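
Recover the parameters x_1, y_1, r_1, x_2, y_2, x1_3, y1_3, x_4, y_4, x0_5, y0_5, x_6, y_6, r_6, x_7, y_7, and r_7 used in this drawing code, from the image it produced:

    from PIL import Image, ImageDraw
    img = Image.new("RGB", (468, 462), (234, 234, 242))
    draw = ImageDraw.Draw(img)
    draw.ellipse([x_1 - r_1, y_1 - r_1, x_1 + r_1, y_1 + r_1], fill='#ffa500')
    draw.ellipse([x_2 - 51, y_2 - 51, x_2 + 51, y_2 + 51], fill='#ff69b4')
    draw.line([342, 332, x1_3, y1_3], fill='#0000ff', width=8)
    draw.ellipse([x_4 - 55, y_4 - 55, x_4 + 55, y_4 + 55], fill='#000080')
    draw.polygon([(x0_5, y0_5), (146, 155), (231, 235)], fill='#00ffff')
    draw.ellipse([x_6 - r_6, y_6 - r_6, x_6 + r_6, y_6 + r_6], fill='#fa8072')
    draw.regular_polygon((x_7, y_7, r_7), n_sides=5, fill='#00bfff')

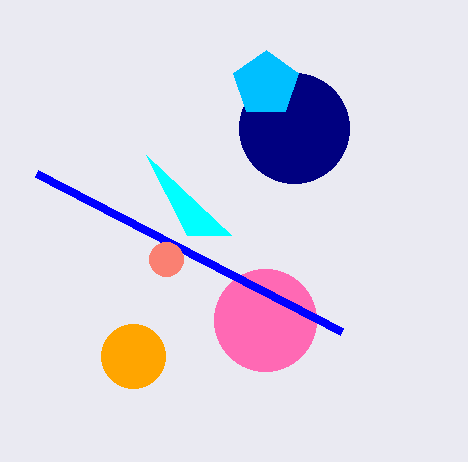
x_1 = 133
y_1 = 356
r_1 = 32
x_2 = 265
y_2 = 320
x1_3 = 37
y1_3 = 174
x_4 = 294
y_4 = 128
x0_5 = 187
y0_5 = 235
x_6 = 166
y_6 = 259
r_6 = 17
x_7 = 266
y_7 = 84
r_7 = 34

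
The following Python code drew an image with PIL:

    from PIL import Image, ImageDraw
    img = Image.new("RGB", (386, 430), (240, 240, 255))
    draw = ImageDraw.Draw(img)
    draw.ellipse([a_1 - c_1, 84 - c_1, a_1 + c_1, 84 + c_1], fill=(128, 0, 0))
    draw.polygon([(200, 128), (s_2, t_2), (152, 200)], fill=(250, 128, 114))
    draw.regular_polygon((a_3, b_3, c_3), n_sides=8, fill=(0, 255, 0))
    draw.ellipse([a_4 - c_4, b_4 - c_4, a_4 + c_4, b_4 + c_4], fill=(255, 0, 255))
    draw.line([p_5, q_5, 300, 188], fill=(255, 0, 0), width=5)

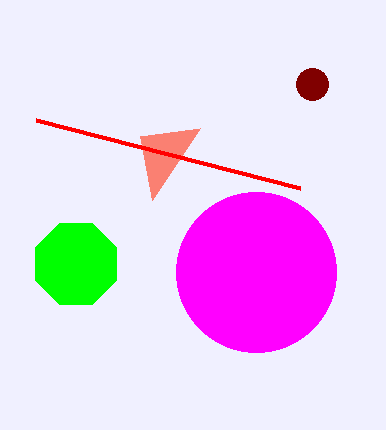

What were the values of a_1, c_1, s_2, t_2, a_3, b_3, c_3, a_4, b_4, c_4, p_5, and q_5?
a_1 = 312; c_1 = 16; s_2 = 140; t_2 = 136; a_3 = 76; b_3 = 264; c_3 = 44; a_4 = 256; b_4 = 272; c_4 = 80; p_5 = 36; q_5 = 120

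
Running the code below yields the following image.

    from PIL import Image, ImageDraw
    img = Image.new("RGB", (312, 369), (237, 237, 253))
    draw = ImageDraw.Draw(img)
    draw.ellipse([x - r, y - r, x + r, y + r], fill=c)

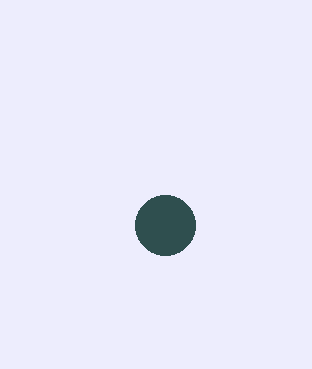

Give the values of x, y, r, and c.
x = 165, y = 225, r = 30, c = 'darkslategray'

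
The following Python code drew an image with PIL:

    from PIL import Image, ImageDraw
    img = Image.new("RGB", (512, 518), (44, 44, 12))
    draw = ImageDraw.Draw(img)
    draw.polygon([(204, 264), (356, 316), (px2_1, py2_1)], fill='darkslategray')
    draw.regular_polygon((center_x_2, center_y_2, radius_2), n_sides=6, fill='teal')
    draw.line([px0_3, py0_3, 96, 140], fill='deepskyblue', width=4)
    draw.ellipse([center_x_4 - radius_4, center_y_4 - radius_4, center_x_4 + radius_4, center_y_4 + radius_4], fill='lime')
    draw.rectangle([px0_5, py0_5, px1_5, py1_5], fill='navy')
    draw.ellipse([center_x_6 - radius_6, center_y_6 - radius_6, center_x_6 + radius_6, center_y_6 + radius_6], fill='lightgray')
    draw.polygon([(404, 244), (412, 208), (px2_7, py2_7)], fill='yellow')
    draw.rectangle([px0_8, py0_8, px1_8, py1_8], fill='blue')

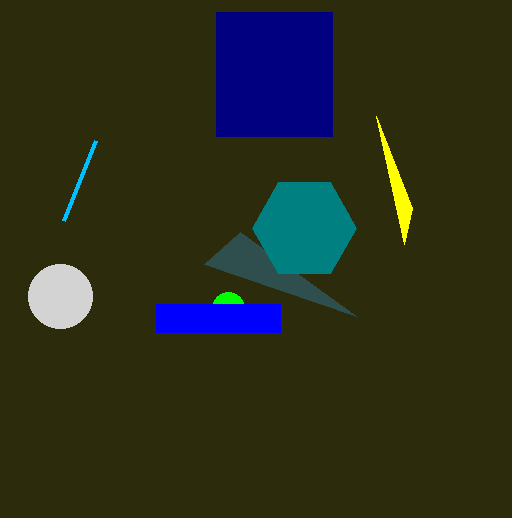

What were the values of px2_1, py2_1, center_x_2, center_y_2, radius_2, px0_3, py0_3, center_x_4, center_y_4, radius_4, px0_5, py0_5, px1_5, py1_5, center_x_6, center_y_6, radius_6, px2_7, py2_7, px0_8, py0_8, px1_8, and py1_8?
px2_1 = 240
py2_1 = 232
center_x_2 = 304
center_y_2 = 228
radius_2 = 52
px0_3 = 64
py0_3 = 220
center_x_4 = 228
center_y_4 = 308
radius_4 = 16
px0_5 = 216
py0_5 = 12
px1_5 = 332
py1_5 = 136
center_x_6 = 60
center_y_6 = 296
radius_6 = 32
px2_7 = 376
py2_7 = 116
px0_8 = 156
py0_8 = 304
px1_8 = 280
py1_8 = 332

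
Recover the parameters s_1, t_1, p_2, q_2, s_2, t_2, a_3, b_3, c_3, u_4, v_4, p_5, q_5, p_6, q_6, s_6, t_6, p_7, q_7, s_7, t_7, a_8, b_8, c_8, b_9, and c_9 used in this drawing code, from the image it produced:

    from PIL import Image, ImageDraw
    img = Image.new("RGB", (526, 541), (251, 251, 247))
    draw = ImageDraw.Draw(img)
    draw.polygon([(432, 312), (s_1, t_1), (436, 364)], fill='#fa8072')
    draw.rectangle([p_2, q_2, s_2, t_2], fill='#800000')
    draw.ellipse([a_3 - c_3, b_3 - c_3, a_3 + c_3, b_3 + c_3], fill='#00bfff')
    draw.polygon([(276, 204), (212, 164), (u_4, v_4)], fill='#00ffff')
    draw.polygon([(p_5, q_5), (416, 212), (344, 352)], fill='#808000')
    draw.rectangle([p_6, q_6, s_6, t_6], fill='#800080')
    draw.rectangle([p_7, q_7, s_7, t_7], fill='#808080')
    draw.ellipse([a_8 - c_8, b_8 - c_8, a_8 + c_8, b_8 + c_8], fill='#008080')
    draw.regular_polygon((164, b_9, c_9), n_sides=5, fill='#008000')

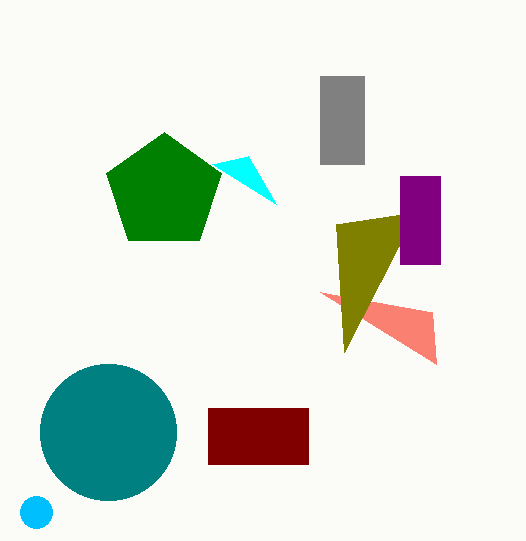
s_1 = 320; t_1 = 292; p_2 = 208; q_2 = 408; s_2 = 308; t_2 = 464; a_3 = 36; b_3 = 512; c_3 = 16; u_4 = 248; v_4 = 156; p_5 = 336; q_5 = 224; p_6 = 400; q_6 = 176; s_6 = 440; t_6 = 264; p_7 = 320; q_7 = 76; s_7 = 364; t_7 = 164; a_8 = 108; b_8 = 432; c_8 = 68; b_9 = 192; c_9 = 60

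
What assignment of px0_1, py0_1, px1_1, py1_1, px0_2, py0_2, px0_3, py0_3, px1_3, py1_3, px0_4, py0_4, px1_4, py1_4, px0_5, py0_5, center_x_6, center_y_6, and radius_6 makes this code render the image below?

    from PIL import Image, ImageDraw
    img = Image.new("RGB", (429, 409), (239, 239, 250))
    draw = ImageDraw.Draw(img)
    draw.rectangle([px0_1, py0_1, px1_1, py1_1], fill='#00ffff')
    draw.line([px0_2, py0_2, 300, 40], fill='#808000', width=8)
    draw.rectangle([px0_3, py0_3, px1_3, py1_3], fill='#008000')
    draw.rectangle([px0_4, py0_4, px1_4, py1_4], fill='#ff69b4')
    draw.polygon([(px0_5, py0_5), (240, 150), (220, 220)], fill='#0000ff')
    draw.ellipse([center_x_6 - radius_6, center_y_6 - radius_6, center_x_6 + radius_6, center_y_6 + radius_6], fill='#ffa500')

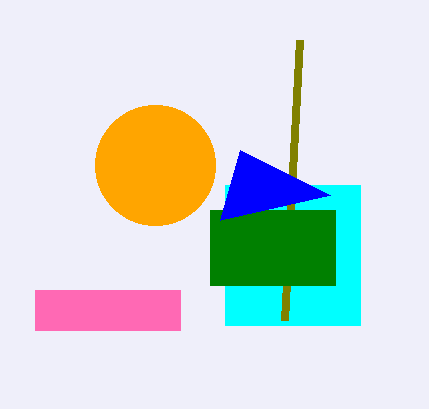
px0_1 = 225; py0_1 = 185; px1_1 = 360; py1_1 = 325; px0_2 = 285; py0_2 = 320; px0_3 = 210; py0_3 = 210; px1_3 = 335; py1_3 = 285; px0_4 = 35; py0_4 = 290; px1_4 = 180; py1_4 = 330; px0_5 = 330; py0_5 = 195; center_x_6 = 155; center_y_6 = 165; radius_6 = 60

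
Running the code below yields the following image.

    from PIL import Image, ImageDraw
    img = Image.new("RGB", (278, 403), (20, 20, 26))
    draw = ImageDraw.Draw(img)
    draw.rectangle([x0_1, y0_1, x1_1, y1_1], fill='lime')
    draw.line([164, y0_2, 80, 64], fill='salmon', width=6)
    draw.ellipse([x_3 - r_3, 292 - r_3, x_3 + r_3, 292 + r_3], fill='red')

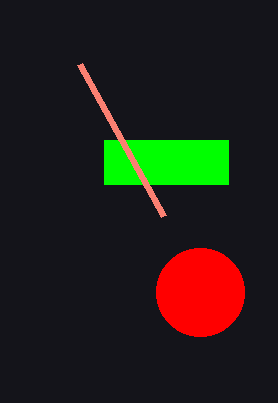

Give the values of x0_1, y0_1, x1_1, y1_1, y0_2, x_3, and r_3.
x0_1 = 104; y0_1 = 140; x1_1 = 228; y1_1 = 184; y0_2 = 216; x_3 = 200; r_3 = 44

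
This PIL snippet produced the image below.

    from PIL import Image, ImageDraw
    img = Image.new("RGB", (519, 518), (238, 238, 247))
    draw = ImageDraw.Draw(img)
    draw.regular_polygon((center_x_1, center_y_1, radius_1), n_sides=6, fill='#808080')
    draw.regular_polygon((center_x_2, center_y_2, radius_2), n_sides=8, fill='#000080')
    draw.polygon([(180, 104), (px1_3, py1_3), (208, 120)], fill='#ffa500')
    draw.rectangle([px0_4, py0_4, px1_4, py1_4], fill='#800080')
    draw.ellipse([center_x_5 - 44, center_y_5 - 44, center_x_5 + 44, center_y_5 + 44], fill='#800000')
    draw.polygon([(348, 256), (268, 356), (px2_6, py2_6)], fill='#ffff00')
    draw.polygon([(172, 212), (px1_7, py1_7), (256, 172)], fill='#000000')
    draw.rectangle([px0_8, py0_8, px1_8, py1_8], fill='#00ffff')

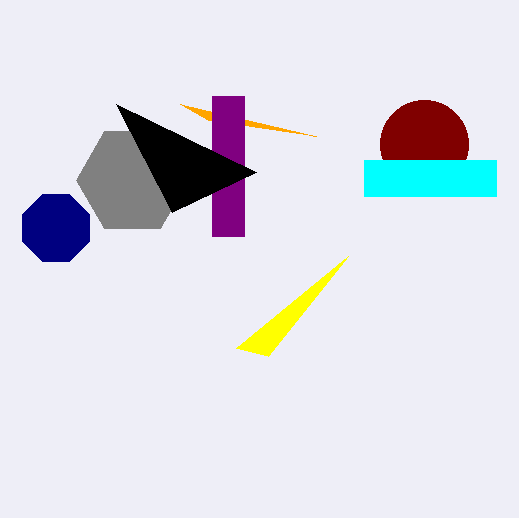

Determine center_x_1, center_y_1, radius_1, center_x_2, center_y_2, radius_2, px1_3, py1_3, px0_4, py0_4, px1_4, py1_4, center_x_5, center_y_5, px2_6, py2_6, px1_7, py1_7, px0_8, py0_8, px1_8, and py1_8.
center_x_1 = 132, center_y_1 = 180, radius_1 = 56, center_x_2 = 56, center_y_2 = 228, radius_2 = 36, px1_3 = 316, py1_3 = 136, px0_4 = 212, py0_4 = 96, px1_4 = 244, py1_4 = 236, center_x_5 = 424, center_y_5 = 144, px2_6 = 236, py2_6 = 348, px1_7 = 116, py1_7 = 104, px0_8 = 364, py0_8 = 160, px1_8 = 496, py1_8 = 196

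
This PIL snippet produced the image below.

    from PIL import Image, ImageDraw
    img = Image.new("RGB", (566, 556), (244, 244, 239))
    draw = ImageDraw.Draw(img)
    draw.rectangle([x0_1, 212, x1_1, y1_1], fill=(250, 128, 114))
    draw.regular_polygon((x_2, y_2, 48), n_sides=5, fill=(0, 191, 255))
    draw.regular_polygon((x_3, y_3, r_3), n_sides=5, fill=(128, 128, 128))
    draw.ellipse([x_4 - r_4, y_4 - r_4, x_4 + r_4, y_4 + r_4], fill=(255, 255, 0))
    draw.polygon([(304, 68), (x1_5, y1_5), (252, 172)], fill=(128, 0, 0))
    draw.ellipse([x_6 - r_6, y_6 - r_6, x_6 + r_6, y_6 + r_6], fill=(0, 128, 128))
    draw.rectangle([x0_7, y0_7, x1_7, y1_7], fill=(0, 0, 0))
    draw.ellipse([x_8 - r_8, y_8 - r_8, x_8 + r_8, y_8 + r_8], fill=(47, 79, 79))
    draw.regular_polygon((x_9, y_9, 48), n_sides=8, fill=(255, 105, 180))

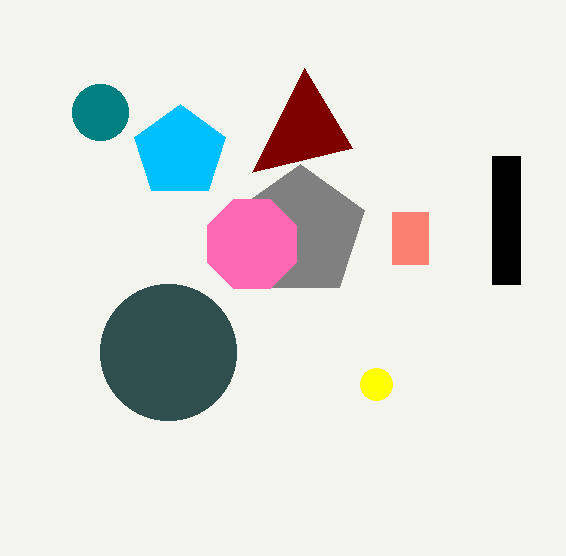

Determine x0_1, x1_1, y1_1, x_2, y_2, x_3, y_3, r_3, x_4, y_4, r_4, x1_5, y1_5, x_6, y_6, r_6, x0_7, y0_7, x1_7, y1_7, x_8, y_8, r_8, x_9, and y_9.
x0_1 = 392, x1_1 = 428, y1_1 = 264, x_2 = 180, y_2 = 152, x_3 = 300, y_3 = 232, r_3 = 68, x_4 = 376, y_4 = 384, r_4 = 16, x1_5 = 352, y1_5 = 148, x_6 = 100, y_6 = 112, r_6 = 28, x0_7 = 492, y0_7 = 156, x1_7 = 520, y1_7 = 284, x_8 = 168, y_8 = 352, r_8 = 68, x_9 = 252, y_9 = 244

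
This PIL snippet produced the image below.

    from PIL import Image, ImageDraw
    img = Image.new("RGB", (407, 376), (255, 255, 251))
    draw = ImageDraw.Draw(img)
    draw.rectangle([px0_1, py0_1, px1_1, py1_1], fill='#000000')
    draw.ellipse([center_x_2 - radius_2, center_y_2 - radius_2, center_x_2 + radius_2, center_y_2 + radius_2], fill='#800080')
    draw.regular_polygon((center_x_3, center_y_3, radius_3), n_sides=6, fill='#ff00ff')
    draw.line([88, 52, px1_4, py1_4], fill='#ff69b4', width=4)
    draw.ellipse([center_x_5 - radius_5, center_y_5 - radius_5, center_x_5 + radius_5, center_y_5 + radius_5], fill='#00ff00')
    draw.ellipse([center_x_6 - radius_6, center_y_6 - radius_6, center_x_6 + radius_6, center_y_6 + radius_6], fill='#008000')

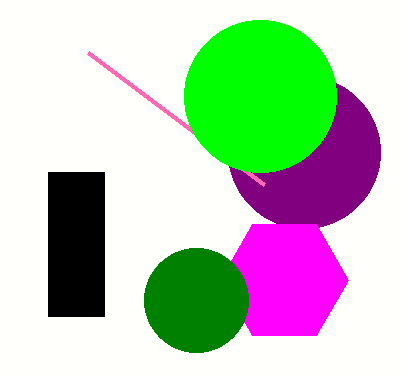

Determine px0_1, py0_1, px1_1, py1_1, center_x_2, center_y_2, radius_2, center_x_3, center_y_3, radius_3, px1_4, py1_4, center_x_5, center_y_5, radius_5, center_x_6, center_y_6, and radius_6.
px0_1 = 48
py0_1 = 172
px1_1 = 104
py1_1 = 316
center_x_2 = 304
center_y_2 = 152
radius_2 = 76
center_x_3 = 284
center_y_3 = 280
radius_3 = 64
px1_4 = 264
py1_4 = 184
center_x_5 = 260
center_y_5 = 96
radius_5 = 76
center_x_6 = 196
center_y_6 = 300
radius_6 = 52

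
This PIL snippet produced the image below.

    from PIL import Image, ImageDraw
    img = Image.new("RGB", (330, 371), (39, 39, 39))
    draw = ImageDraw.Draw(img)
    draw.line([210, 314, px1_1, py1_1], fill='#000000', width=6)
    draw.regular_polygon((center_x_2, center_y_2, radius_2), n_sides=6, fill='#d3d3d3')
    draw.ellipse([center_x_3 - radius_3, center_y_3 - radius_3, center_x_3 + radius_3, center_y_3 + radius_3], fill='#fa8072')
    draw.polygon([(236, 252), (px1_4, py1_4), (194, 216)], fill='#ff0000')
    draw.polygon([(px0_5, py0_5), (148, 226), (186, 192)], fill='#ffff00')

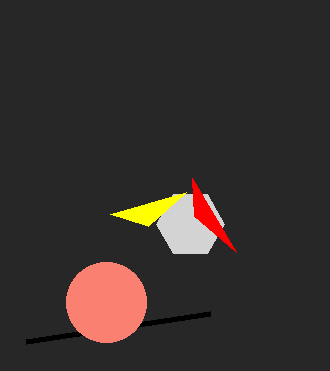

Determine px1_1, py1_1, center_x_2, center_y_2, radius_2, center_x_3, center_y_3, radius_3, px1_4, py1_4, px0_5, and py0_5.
px1_1 = 26
py1_1 = 342
center_x_2 = 190
center_y_2 = 224
radius_2 = 34
center_x_3 = 106
center_y_3 = 302
radius_3 = 40
px1_4 = 192
py1_4 = 178
px0_5 = 110
py0_5 = 214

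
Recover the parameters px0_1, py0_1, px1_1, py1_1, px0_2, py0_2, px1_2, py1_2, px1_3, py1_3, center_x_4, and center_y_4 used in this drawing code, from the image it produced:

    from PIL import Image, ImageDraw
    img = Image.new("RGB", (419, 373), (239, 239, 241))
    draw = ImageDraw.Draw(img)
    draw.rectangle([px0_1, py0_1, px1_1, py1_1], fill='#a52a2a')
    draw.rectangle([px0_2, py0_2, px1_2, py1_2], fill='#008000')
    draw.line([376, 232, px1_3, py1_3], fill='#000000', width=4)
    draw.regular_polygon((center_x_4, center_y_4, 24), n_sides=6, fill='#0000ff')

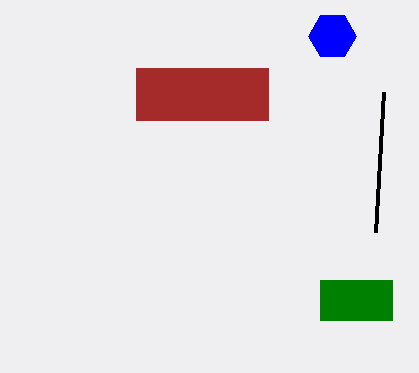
px0_1 = 136, py0_1 = 68, px1_1 = 268, py1_1 = 120, px0_2 = 320, py0_2 = 280, px1_2 = 392, py1_2 = 320, px1_3 = 384, py1_3 = 92, center_x_4 = 332, center_y_4 = 36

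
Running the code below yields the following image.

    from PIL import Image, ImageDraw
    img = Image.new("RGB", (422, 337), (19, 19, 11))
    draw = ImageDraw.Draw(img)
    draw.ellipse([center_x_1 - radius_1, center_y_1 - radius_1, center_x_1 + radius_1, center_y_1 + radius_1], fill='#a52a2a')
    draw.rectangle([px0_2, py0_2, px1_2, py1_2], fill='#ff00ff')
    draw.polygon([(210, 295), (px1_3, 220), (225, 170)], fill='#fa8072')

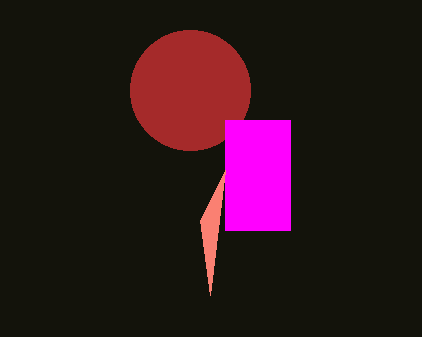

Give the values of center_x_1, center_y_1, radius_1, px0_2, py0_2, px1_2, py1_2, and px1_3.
center_x_1 = 190
center_y_1 = 90
radius_1 = 60
px0_2 = 225
py0_2 = 120
px1_2 = 290
py1_2 = 230
px1_3 = 200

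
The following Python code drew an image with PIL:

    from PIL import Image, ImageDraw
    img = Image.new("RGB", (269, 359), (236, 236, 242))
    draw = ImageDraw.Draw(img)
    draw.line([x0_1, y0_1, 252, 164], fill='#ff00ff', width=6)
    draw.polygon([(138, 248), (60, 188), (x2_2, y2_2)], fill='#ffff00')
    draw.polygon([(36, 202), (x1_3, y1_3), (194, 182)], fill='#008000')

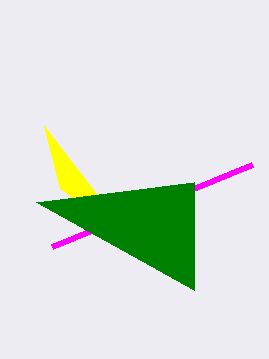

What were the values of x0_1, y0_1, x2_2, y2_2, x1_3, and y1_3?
x0_1 = 52
y0_1 = 246
x2_2 = 44
y2_2 = 126
x1_3 = 194
y1_3 = 290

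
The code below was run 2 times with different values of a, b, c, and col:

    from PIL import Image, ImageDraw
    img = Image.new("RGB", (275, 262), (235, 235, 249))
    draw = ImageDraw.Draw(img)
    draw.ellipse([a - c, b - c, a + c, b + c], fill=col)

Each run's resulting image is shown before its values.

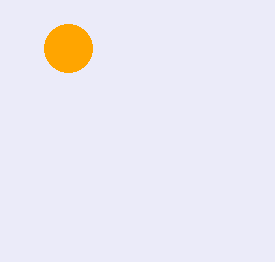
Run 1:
a = 68; b = 48; c = 24; col = 'orange'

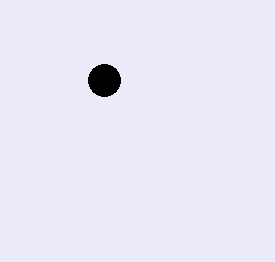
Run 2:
a = 104; b = 80; c = 16; col = 'black'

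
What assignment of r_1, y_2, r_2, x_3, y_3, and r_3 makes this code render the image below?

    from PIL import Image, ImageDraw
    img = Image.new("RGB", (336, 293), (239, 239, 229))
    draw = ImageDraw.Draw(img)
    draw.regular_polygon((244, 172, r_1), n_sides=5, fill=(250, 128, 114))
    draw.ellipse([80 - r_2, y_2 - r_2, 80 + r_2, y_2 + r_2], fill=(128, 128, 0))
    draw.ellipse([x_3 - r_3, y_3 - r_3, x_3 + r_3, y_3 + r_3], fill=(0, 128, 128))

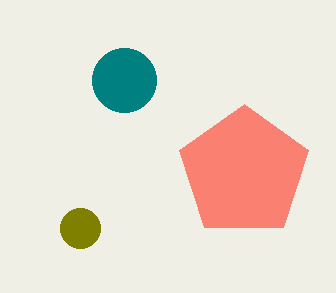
r_1 = 68
y_2 = 228
r_2 = 20
x_3 = 124
y_3 = 80
r_3 = 32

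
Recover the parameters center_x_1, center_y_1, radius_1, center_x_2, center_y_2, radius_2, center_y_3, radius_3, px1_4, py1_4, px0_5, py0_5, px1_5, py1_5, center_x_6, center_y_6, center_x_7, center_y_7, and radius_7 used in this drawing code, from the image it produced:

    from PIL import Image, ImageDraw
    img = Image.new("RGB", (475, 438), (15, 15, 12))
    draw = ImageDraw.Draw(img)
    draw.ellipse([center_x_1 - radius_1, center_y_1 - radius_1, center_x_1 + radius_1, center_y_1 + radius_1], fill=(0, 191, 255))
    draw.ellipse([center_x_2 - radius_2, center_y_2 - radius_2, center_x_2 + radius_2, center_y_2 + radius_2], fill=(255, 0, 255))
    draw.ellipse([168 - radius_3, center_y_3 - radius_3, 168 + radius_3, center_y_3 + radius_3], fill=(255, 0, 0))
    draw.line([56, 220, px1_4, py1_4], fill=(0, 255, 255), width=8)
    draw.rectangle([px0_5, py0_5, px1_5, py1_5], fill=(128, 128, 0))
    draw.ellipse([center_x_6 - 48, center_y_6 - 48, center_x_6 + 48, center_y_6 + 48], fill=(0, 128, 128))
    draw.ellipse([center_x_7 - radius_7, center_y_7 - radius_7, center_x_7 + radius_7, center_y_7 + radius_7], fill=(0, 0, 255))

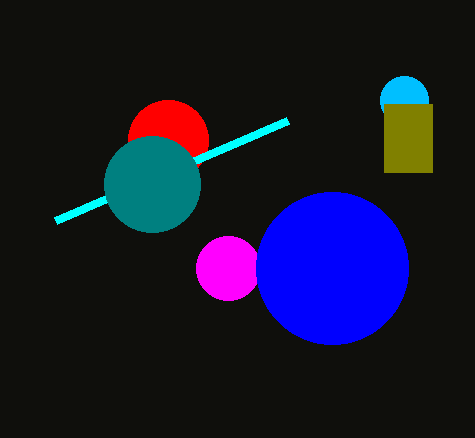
center_x_1 = 404, center_y_1 = 100, radius_1 = 24, center_x_2 = 228, center_y_2 = 268, radius_2 = 32, center_y_3 = 140, radius_3 = 40, px1_4 = 288, py1_4 = 120, px0_5 = 384, py0_5 = 104, px1_5 = 432, py1_5 = 172, center_x_6 = 152, center_y_6 = 184, center_x_7 = 332, center_y_7 = 268, radius_7 = 76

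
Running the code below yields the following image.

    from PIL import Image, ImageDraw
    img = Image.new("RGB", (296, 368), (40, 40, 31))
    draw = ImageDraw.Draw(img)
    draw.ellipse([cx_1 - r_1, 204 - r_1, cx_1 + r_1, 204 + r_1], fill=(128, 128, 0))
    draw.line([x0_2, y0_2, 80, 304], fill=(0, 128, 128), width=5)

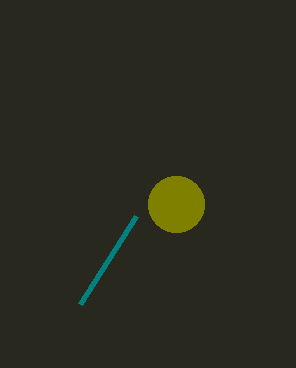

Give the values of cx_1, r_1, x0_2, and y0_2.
cx_1 = 176
r_1 = 28
x0_2 = 136
y0_2 = 216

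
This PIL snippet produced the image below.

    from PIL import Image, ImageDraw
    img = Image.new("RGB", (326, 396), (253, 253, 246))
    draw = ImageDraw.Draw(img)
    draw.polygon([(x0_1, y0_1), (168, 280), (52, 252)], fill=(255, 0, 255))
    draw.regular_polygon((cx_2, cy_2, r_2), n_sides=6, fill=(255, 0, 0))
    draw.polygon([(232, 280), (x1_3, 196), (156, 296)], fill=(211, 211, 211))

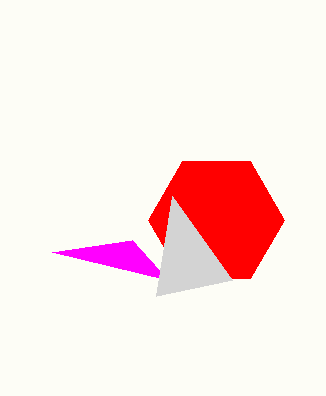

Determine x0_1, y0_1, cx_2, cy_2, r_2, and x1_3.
x0_1 = 132, y0_1 = 240, cx_2 = 216, cy_2 = 220, r_2 = 68, x1_3 = 172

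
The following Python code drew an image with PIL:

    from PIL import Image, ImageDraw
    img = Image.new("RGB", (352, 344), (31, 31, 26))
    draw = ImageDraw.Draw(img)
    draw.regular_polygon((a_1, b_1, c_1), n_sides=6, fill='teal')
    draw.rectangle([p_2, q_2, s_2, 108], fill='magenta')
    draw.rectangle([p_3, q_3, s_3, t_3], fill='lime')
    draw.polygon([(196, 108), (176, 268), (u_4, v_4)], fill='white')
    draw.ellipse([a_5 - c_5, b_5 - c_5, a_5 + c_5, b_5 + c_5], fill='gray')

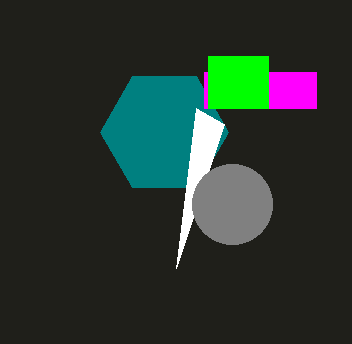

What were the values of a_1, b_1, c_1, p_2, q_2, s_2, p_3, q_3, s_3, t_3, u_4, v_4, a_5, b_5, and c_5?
a_1 = 164, b_1 = 132, c_1 = 64, p_2 = 204, q_2 = 72, s_2 = 316, p_3 = 208, q_3 = 56, s_3 = 268, t_3 = 108, u_4 = 224, v_4 = 124, a_5 = 232, b_5 = 204, c_5 = 40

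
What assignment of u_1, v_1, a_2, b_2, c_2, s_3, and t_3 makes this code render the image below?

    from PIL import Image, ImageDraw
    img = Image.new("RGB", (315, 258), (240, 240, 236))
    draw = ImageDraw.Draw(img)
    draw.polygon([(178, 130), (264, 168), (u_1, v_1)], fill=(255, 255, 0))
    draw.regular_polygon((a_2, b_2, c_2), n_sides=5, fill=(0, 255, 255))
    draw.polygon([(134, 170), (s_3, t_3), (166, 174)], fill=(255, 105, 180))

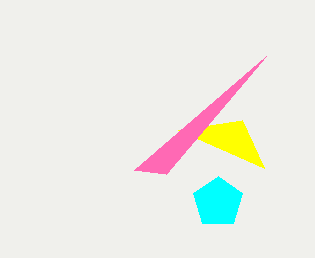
u_1 = 242
v_1 = 120
a_2 = 218
b_2 = 202
c_2 = 26
s_3 = 266
t_3 = 56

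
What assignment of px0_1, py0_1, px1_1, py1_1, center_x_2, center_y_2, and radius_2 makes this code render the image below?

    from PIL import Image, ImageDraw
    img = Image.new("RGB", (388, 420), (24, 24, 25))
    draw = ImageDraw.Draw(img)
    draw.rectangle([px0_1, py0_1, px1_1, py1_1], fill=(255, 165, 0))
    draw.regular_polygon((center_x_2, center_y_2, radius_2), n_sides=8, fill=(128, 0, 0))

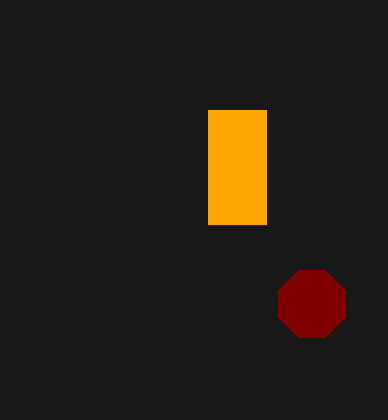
px0_1 = 208
py0_1 = 110
px1_1 = 266
py1_1 = 224
center_x_2 = 312
center_y_2 = 304
radius_2 = 36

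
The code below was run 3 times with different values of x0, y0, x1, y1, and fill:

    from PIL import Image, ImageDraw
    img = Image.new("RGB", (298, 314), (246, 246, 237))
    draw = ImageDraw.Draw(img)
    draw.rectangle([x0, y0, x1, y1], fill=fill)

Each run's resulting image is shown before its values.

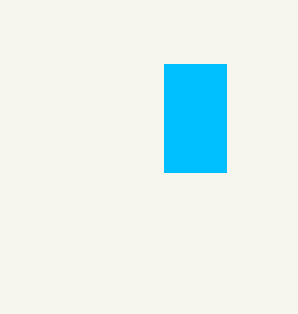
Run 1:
x0 = 164
y0 = 64
x1 = 226
y1 = 172
fill = 'deepskyblue'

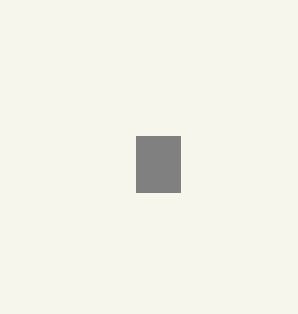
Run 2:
x0 = 136; y0 = 136; x1 = 180; y1 = 192; fill = 'gray'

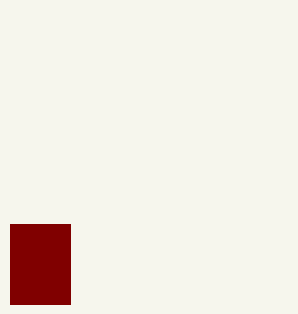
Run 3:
x0 = 10
y0 = 224
x1 = 70
y1 = 304
fill = 'maroon'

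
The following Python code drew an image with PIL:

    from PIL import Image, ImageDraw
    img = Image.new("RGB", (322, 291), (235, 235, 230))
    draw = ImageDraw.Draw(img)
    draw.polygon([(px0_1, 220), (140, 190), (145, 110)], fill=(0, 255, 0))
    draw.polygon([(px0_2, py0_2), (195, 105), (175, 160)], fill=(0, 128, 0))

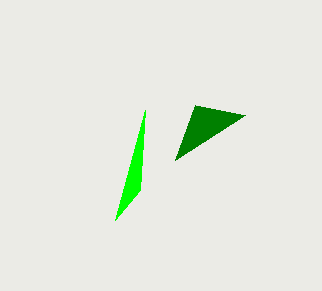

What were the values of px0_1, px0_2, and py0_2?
px0_1 = 115, px0_2 = 245, py0_2 = 115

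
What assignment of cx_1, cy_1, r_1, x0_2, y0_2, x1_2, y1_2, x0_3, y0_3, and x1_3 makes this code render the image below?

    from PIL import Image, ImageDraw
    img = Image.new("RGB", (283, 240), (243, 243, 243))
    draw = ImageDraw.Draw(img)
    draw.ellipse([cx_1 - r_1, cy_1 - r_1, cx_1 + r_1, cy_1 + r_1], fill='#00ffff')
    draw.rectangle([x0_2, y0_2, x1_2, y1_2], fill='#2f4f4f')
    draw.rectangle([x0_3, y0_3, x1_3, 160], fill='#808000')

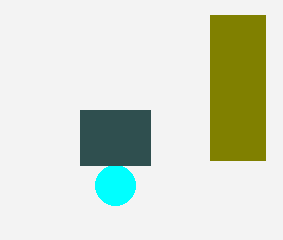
cx_1 = 115, cy_1 = 185, r_1 = 20, x0_2 = 80, y0_2 = 110, x1_2 = 150, y1_2 = 165, x0_3 = 210, y0_3 = 15, x1_3 = 265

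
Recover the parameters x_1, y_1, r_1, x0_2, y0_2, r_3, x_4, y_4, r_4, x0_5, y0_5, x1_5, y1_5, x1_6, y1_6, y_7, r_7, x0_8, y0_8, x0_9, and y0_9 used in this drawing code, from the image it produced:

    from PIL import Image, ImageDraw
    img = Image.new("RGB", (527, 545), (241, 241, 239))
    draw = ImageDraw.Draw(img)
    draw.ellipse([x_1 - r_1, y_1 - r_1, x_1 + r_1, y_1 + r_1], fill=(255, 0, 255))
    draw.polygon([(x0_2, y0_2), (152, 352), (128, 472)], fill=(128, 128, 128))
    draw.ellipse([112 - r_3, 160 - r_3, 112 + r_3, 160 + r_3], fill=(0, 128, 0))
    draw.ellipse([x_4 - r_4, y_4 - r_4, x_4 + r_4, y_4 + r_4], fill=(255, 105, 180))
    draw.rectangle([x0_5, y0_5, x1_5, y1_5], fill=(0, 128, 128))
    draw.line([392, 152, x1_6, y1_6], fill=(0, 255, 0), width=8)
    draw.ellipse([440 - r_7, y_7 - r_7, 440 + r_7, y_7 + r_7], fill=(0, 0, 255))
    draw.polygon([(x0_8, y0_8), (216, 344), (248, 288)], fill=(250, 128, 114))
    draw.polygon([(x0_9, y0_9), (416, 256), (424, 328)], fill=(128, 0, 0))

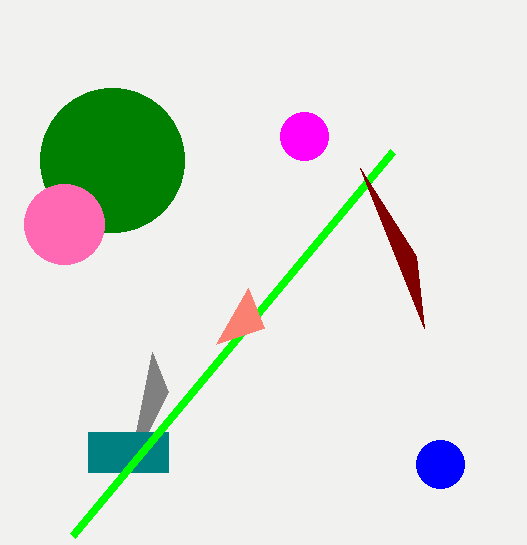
x_1 = 304, y_1 = 136, r_1 = 24, x0_2 = 168, y0_2 = 392, r_3 = 72, x_4 = 64, y_4 = 224, r_4 = 40, x0_5 = 88, y0_5 = 432, x1_5 = 168, y1_5 = 472, x1_6 = 72, y1_6 = 536, y_7 = 464, r_7 = 24, x0_8 = 264, y0_8 = 328, x0_9 = 360, y0_9 = 168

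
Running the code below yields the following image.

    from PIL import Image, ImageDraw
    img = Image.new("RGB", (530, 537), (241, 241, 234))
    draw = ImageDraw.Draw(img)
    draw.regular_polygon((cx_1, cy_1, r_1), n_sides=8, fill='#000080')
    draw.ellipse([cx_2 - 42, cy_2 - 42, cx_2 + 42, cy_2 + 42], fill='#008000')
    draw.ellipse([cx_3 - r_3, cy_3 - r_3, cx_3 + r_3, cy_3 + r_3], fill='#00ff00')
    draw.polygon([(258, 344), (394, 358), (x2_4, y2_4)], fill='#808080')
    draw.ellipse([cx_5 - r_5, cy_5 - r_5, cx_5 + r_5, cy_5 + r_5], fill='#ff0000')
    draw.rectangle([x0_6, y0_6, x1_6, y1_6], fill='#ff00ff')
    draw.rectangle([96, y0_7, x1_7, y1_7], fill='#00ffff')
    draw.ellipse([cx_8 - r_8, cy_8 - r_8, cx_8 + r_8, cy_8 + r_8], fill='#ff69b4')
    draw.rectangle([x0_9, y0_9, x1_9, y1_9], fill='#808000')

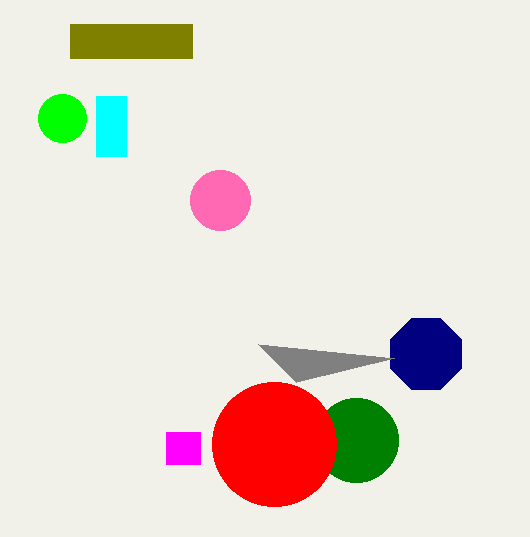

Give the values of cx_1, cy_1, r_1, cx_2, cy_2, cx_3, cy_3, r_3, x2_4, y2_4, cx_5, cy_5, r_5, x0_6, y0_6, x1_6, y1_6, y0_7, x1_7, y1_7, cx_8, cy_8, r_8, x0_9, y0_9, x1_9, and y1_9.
cx_1 = 426, cy_1 = 354, r_1 = 38, cx_2 = 356, cy_2 = 440, cx_3 = 62, cy_3 = 118, r_3 = 24, x2_4 = 296, y2_4 = 382, cx_5 = 274, cy_5 = 444, r_5 = 62, x0_6 = 166, y0_6 = 432, x1_6 = 200, y1_6 = 464, y0_7 = 96, x1_7 = 126, y1_7 = 156, cx_8 = 220, cy_8 = 200, r_8 = 30, x0_9 = 70, y0_9 = 24, x1_9 = 192, y1_9 = 58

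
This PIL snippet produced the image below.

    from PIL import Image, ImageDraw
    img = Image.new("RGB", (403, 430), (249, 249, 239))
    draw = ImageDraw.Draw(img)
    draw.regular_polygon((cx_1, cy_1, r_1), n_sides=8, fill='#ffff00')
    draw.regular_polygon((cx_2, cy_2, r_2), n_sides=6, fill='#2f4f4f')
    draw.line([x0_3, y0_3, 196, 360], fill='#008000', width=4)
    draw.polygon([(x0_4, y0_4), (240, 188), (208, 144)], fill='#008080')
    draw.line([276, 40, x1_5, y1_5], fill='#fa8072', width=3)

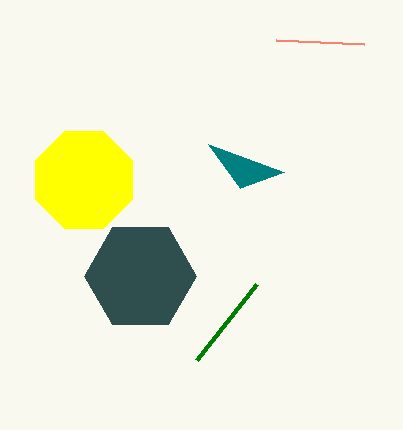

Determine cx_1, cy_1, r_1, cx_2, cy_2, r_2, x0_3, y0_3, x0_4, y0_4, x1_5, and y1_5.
cx_1 = 84, cy_1 = 180, r_1 = 52, cx_2 = 140, cy_2 = 276, r_2 = 56, x0_3 = 256, y0_3 = 284, x0_4 = 284, y0_4 = 172, x1_5 = 364, y1_5 = 44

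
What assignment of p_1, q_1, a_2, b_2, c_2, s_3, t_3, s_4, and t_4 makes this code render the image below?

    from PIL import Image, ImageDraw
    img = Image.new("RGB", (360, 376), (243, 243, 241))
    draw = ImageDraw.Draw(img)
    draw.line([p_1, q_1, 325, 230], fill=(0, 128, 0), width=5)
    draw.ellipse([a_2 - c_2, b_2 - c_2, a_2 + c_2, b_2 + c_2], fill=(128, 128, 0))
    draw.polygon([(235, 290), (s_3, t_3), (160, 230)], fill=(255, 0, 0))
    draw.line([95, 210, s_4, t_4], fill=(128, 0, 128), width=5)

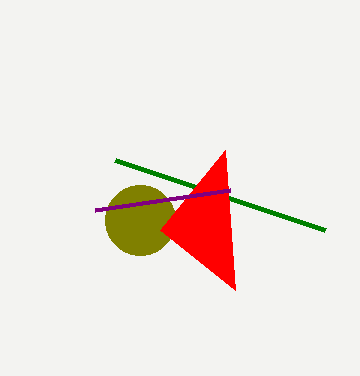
p_1 = 115
q_1 = 160
a_2 = 140
b_2 = 220
c_2 = 35
s_3 = 225
t_3 = 150
s_4 = 230
t_4 = 190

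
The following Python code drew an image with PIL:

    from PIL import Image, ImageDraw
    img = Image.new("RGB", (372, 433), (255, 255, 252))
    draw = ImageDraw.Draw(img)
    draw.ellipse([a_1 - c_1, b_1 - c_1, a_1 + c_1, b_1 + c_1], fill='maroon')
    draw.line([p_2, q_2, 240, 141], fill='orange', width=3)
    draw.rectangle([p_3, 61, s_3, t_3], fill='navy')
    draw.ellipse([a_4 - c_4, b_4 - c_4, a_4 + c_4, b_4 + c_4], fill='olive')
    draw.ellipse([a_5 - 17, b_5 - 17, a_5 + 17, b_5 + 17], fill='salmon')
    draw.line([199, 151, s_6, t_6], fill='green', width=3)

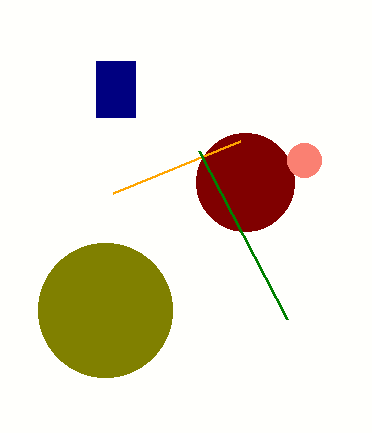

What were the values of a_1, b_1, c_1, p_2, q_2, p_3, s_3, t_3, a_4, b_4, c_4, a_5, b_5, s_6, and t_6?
a_1 = 245
b_1 = 182
c_1 = 49
p_2 = 113
q_2 = 193
p_3 = 96
s_3 = 135
t_3 = 117
a_4 = 105
b_4 = 310
c_4 = 67
a_5 = 304
b_5 = 160
s_6 = 287
t_6 = 319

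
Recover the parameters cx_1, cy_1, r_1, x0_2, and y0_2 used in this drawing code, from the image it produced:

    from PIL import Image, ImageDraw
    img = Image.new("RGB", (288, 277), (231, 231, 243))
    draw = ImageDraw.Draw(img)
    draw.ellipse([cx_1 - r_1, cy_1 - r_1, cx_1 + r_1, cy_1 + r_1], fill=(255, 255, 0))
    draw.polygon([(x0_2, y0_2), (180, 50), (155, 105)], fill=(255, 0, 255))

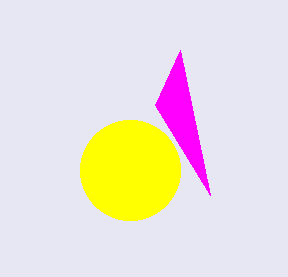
cx_1 = 130
cy_1 = 170
r_1 = 50
x0_2 = 210
y0_2 = 195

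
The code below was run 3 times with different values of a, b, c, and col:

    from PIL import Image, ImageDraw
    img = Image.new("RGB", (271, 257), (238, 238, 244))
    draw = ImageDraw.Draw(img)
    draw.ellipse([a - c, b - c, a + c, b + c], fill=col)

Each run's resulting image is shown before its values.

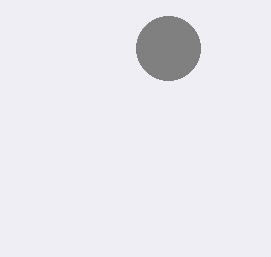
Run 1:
a = 168; b = 48; c = 32; col = 'gray'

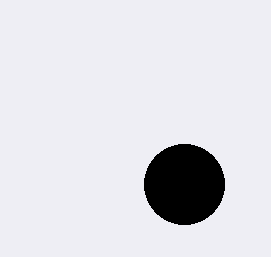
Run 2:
a = 184
b = 184
c = 40
col = 'black'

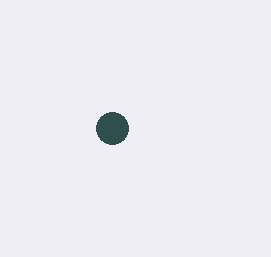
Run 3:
a = 112; b = 128; c = 16; col = 'darkslategray'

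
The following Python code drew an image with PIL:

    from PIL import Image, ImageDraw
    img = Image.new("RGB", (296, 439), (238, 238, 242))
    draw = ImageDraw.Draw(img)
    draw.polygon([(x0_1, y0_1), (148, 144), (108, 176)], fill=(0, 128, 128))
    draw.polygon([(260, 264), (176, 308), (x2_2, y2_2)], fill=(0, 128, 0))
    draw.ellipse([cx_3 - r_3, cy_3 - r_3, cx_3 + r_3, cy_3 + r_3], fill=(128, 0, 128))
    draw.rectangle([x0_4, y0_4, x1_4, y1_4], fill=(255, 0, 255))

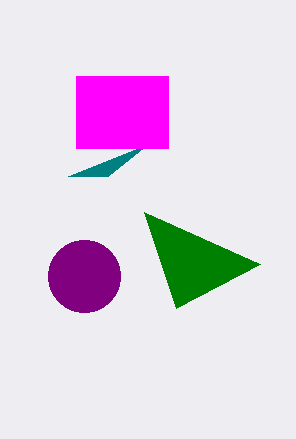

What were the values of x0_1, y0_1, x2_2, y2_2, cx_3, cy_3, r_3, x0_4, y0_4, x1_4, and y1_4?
x0_1 = 68, y0_1 = 176, x2_2 = 144, y2_2 = 212, cx_3 = 84, cy_3 = 276, r_3 = 36, x0_4 = 76, y0_4 = 76, x1_4 = 168, y1_4 = 148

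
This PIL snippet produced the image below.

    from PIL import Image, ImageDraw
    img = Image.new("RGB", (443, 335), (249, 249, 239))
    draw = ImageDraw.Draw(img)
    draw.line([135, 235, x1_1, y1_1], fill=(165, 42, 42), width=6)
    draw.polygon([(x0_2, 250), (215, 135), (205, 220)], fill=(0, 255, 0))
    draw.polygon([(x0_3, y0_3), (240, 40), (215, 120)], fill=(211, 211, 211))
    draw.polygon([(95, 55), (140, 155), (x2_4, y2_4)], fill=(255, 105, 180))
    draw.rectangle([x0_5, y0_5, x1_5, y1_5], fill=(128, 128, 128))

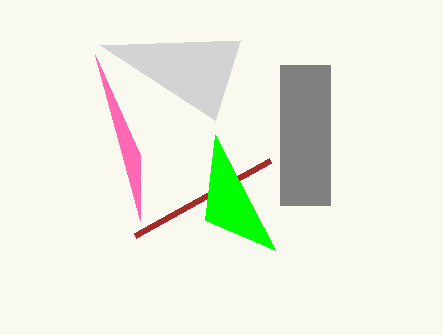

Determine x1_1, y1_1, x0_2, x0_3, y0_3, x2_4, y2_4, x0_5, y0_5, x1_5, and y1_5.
x1_1 = 270; y1_1 = 160; x0_2 = 275; x0_3 = 100; y0_3 = 45; x2_4 = 140; y2_4 = 220; x0_5 = 280; y0_5 = 65; x1_5 = 330; y1_5 = 205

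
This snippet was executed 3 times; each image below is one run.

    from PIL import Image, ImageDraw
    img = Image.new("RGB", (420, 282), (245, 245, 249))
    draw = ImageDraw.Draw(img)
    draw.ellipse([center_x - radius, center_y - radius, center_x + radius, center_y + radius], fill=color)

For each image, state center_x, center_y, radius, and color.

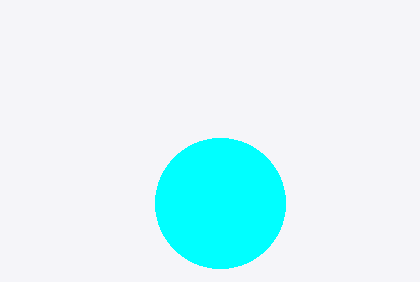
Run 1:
center_x = 220
center_y = 203
radius = 65
color = 'cyan'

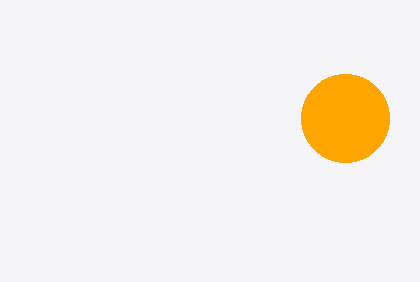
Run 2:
center_x = 345; center_y = 118; radius = 44; color = 'orange'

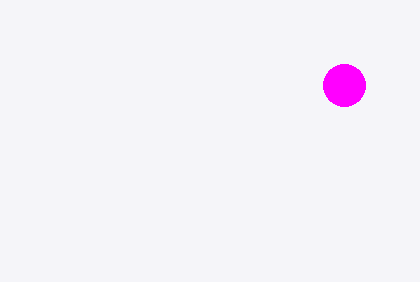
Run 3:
center_x = 344; center_y = 85; radius = 21; color = 'magenta'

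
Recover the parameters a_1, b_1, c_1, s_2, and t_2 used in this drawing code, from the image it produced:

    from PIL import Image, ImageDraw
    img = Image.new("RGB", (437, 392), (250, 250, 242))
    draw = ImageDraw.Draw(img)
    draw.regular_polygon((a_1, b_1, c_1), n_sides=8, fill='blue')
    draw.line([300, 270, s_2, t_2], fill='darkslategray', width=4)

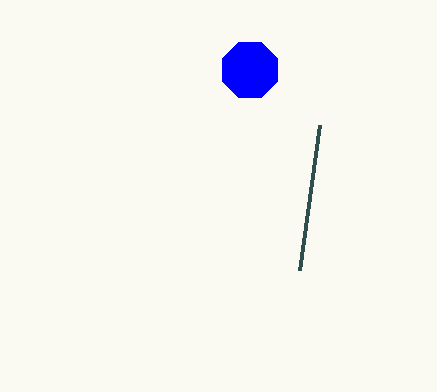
a_1 = 250, b_1 = 70, c_1 = 30, s_2 = 320, t_2 = 125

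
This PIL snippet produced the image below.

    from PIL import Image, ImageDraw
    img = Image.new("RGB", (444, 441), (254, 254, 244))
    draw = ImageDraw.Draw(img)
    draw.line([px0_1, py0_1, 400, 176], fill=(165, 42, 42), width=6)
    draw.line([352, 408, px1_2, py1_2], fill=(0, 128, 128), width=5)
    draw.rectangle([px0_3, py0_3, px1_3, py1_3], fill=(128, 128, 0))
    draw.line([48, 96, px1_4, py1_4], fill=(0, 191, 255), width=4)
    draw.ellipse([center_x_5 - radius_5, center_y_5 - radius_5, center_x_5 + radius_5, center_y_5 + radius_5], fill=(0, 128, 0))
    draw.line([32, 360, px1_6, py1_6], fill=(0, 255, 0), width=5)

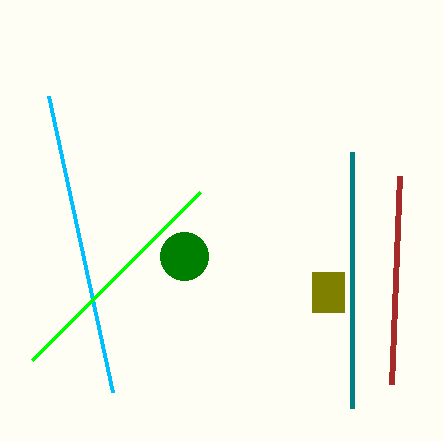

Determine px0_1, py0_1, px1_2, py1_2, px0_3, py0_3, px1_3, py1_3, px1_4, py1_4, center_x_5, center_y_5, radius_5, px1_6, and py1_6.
px0_1 = 392
py0_1 = 384
px1_2 = 352
py1_2 = 152
px0_3 = 312
py0_3 = 272
px1_3 = 344
py1_3 = 312
px1_4 = 112
py1_4 = 392
center_x_5 = 184
center_y_5 = 256
radius_5 = 24
px1_6 = 200
py1_6 = 192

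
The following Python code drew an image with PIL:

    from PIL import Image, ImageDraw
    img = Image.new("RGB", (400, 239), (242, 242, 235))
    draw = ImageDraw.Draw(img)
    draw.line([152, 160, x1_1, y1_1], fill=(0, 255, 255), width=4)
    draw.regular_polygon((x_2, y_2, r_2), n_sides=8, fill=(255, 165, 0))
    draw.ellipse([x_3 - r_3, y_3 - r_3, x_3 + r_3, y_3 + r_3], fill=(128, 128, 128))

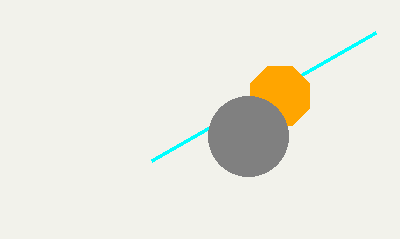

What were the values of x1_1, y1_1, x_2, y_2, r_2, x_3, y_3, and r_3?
x1_1 = 376
y1_1 = 32
x_2 = 280
y_2 = 96
r_2 = 32
x_3 = 248
y_3 = 136
r_3 = 40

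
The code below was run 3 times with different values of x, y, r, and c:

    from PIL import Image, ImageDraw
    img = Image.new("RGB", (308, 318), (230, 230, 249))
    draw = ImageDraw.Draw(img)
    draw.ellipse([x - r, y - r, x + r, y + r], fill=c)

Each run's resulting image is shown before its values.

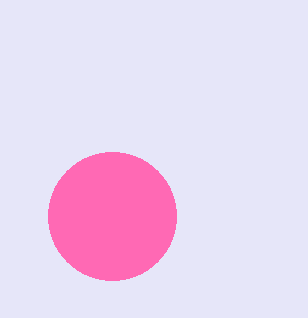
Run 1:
x = 112, y = 216, r = 64, c = 'hotpink'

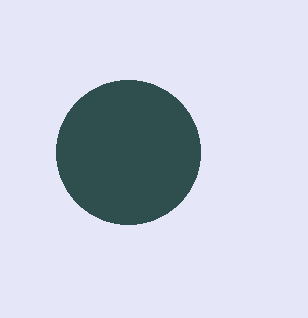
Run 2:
x = 128
y = 152
r = 72
c = 'darkslategray'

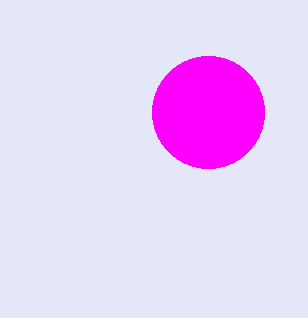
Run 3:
x = 208
y = 112
r = 56
c = 'magenta'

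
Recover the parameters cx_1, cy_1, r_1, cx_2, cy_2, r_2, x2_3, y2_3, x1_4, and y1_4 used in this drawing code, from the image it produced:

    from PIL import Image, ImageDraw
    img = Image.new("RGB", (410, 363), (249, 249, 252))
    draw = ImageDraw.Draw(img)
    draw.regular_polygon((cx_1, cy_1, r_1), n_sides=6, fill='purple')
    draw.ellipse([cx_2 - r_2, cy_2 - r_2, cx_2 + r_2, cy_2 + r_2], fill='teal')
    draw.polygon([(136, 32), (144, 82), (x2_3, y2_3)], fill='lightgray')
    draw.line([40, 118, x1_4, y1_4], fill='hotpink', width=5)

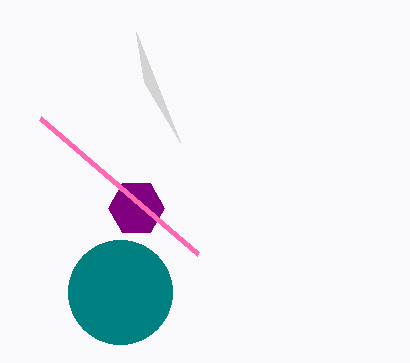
cx_1 = 136
cy_1 = 208
r_1 = 28
cx_2 = 120
cy_2 = 292
r_2 = 52
x2_3 = 180
y2_3 = 142
x1_4 = 198
y1_4 = 254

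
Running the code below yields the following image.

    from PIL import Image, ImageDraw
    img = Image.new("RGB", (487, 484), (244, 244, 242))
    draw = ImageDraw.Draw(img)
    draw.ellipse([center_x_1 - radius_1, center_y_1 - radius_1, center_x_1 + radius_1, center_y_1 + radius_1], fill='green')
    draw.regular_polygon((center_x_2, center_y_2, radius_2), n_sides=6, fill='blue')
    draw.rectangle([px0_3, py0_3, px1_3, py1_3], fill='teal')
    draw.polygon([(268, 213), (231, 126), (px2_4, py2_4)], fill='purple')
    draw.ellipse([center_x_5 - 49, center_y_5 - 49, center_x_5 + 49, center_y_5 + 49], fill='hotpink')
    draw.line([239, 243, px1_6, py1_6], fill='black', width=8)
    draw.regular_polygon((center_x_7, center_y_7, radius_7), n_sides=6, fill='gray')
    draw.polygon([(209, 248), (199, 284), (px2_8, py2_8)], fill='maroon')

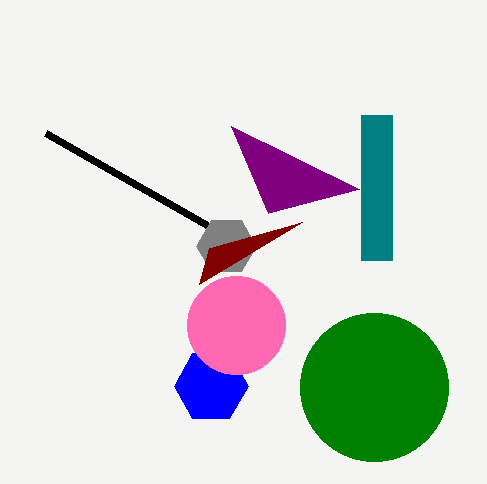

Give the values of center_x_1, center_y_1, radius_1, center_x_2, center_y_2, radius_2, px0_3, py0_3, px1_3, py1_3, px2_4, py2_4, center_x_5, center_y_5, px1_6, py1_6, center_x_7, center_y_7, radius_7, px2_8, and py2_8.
center_x_1 = 374
center_y_1 = 387
radius_1 = 74
center_x_2 = 211
center_y_2 = 386
radius_2 = 37
px0_3 = 361
py0_3 = 115
px1_3 = 392
py1_3 = 260
px2_4 = 359
py2_4 = 189
center_x_5 = 236
center_y_5 = 325
px1_6 = 46
py1_6 = 133
center_x_7 = 226
center_y_7 = 246
radius_7 = 30
px2_8 = 302
py2_8 = 222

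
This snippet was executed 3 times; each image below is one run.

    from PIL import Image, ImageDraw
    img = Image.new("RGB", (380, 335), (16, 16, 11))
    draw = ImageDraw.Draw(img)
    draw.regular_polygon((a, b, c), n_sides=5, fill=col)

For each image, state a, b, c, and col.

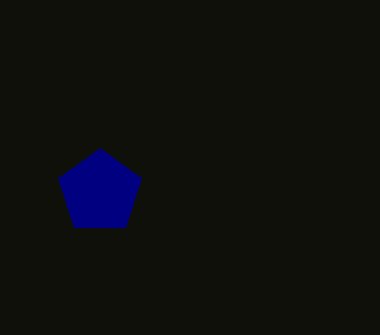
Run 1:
a = 100, b = 192, c = 44, col = 'navy'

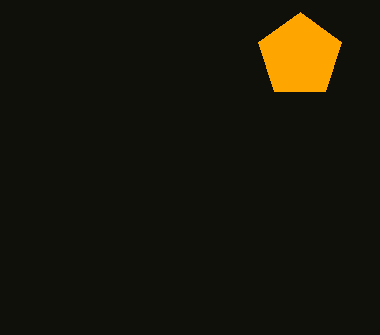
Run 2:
a = 300
b = 56
c = 44
col = 'orange'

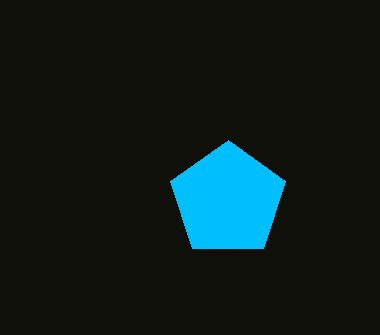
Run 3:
a = 228; b = 200; c = 60; col = 'deepskyblue'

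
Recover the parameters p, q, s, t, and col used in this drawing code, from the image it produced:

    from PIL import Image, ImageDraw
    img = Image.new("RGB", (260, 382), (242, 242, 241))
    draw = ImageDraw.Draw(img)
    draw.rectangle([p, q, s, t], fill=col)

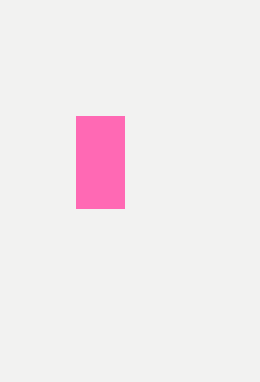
p = 76
q = 116
s = 124
t = 208
col = 'hotpink'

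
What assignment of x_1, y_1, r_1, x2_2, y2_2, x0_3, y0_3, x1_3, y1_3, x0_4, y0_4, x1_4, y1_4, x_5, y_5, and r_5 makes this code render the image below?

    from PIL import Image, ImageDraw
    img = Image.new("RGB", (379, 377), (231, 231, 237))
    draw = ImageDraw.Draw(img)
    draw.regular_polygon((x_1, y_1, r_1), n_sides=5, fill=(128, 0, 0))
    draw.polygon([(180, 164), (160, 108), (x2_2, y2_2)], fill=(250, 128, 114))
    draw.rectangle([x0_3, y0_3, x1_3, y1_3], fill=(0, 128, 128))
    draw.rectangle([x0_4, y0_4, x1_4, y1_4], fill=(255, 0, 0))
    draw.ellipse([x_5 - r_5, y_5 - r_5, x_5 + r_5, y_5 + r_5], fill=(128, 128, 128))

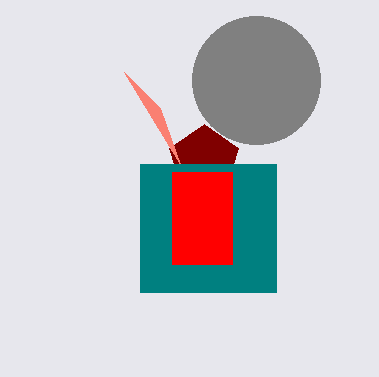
x_1 = 204, y_1 = 160, r_1 = 36, x2_2 = 124, y2_2 = 72, x0_3 = 140, y0_3 = 164, x1_3 = 276, y1_3 = 292, x0_4 = 172, y0_4 = 172, x1_4 = 232, y1_4 = 264, x_5 = 256, y_5 = 80, r_5 = 64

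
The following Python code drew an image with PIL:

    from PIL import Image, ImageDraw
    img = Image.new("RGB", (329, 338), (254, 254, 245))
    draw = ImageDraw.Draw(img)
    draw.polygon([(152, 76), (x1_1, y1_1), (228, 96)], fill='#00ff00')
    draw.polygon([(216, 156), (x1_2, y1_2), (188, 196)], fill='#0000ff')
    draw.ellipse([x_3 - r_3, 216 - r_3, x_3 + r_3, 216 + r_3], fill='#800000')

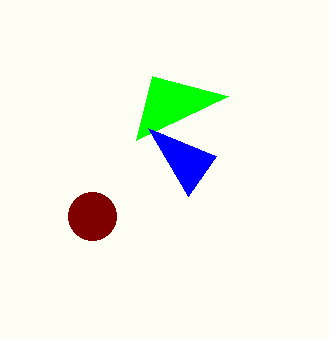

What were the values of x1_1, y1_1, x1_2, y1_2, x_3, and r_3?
x1_1 = 136; y1_1 = 140; x1_2 = 148; y1_2 = 128; x_3 = 92; r_3 = 24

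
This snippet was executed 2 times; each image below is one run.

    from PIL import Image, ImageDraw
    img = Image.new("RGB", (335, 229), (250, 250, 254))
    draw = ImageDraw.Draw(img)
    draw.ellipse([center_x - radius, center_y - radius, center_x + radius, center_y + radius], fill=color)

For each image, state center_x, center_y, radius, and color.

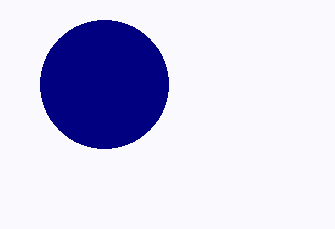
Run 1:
center_x = 104; center_y = 84; radius = 64; color = 'navy'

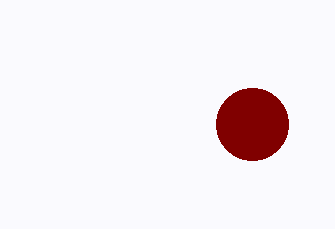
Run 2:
center_x = 252, center_y = 124, radius = 36, color = 'maroon'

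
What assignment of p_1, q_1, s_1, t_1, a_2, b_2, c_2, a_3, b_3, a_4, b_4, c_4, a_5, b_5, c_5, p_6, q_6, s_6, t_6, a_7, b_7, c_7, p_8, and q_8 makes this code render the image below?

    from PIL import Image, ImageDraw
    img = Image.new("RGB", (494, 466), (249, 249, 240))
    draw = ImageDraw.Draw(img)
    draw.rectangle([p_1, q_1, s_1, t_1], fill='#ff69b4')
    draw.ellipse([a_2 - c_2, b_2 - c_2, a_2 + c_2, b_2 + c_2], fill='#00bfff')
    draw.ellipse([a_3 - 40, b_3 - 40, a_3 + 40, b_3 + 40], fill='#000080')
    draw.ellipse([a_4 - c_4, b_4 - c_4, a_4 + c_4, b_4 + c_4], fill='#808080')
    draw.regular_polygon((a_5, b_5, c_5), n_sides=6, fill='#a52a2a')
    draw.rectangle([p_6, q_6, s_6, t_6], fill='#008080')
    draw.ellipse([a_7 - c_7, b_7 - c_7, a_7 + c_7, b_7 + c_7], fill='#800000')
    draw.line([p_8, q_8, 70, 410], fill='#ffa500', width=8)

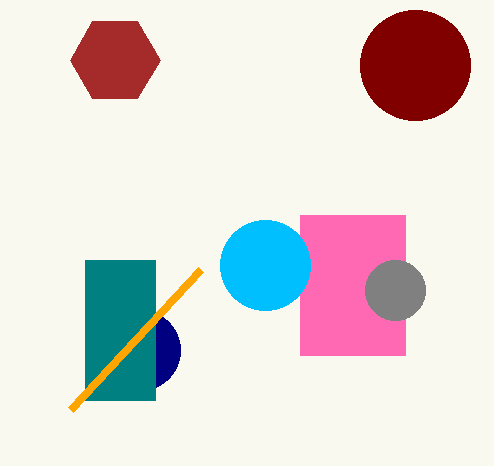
p_1 = 300
q_1 = 215
s_1 = 405
t_1 = 355
a_2 = 265
b_2 = 265
c_2 = 45
a_3 = 140
b_3 = 350
a_4 = 395
b_4 = 290
c_4 = 30
a_5 = 115
b_5 = 60
c_5 = 45
p_6 = 85
q_6 = 260
s_6 = 155
t_6 = 400
a_7 = 415
b_7 = 65
c_7 = 55
p_8 = 200
q_8 = 270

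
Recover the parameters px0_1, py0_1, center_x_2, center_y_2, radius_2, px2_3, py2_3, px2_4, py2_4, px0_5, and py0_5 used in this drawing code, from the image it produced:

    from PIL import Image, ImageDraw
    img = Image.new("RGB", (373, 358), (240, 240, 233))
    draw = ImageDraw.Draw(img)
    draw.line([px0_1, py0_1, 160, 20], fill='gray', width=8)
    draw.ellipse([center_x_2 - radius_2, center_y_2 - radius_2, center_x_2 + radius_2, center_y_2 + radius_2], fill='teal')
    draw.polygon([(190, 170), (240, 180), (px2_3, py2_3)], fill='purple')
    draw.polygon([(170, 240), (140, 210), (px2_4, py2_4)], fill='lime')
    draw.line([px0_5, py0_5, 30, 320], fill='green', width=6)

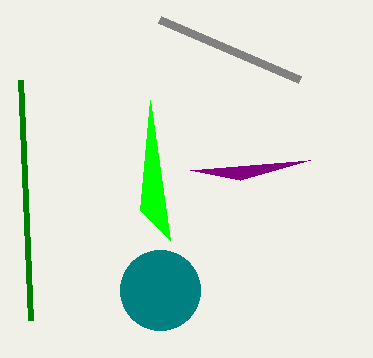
px0_1 = 300
py0_1 = 80
center_x_2 = 160
center_y_2 = 290
radius_2 = 40
px2_3 = 310
py2_3 = 160
px2_4 = 150
py2_4 = 100
px0_5 = 20
py0_5 = 80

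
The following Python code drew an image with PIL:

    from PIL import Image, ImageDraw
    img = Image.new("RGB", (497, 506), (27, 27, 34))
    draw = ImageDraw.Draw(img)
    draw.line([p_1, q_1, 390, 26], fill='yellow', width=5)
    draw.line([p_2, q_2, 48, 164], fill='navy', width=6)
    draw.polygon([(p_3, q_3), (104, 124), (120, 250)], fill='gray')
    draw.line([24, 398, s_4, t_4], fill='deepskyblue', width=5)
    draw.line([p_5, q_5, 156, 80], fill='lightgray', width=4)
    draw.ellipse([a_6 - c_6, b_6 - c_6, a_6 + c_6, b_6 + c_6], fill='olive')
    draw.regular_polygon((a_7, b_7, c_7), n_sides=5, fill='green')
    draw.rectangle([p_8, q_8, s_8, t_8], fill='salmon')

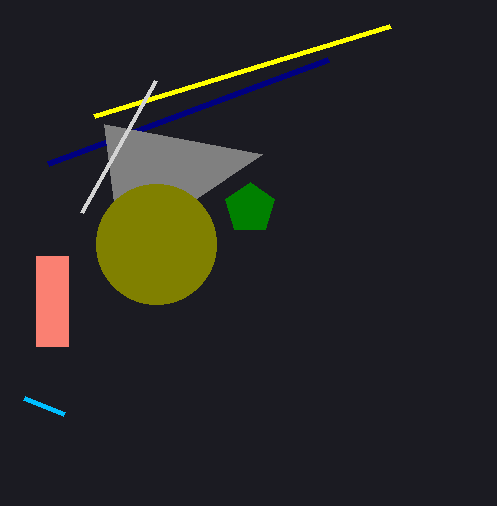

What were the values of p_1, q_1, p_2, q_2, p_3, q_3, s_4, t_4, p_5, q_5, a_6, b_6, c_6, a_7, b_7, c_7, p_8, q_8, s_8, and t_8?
p_1 = 94, q_1 = 116, p_2 = 328, q_2 = 60, p_3 = 262, q_3 = 154, s_4 = 64, t_4 = 414, p_5 = 82, q_5 = 212, a_6 = 156, b_6 = 244, c_6 = 60, a_7 = 250, b_7 = 208, c_7 = 26, p_8 = 36, q_8 = 256, s_8 = 68, t_8 = 346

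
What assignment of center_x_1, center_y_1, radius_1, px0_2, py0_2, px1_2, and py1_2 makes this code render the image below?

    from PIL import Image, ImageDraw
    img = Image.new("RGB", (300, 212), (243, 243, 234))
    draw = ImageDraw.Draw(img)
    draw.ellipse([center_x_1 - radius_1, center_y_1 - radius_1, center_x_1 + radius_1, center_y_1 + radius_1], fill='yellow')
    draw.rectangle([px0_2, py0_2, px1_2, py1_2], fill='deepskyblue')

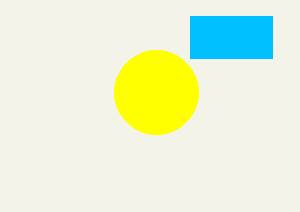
center_x_1 = 156; center_y_1 = 92; radius_1 = 42; px0_2 = 190; py0_2 = 16; px1_2 = 272; py1_2 = 58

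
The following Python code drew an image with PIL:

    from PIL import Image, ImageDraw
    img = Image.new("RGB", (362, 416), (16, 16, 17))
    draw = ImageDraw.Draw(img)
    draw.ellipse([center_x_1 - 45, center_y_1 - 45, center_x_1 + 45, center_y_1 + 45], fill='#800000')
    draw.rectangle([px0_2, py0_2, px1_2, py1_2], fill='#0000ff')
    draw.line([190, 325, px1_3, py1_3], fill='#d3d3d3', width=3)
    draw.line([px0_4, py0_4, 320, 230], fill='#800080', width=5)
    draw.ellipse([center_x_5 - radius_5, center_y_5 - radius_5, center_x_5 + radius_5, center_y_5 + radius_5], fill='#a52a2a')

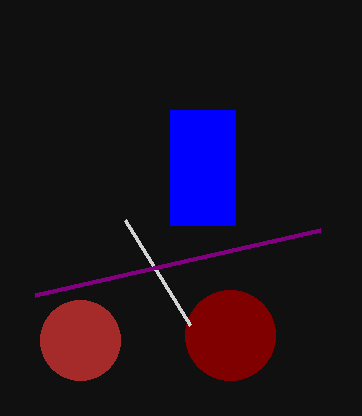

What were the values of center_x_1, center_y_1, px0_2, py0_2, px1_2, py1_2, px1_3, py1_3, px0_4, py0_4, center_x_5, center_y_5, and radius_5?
center_x_1 = 230; center_y_1 = 335; px0_2 = 170; py0_2 = 110; px1_2 = 235; py1_2 = 225; px1_3 = 125; py1_3 = 220; px0_4 = 35; py0_4 = 295; center_x_5 = 80; center_y_5 = 340; radius_5 = 40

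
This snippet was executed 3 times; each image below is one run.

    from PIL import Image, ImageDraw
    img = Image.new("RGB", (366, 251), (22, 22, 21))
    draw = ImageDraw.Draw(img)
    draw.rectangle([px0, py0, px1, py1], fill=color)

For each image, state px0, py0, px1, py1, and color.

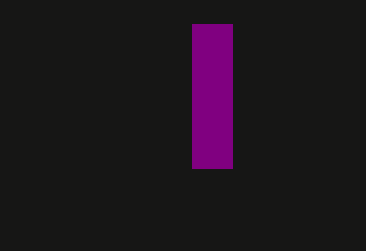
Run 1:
px0 = 192, py0 = 24, px1 = 232, py1 = 168, color = 'purple'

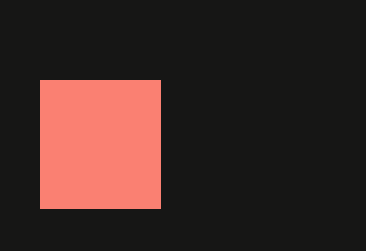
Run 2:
px0 = 40, py0 = 80, px1 = 160, py1 = 208, color = 'salmon'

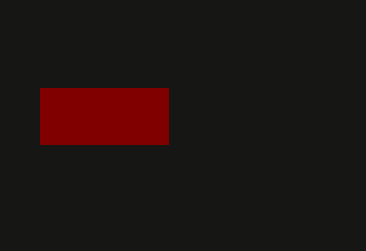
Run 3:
px0 = 40; py0 = 88; px1 = 168; py1 = 144; color = 'maroon'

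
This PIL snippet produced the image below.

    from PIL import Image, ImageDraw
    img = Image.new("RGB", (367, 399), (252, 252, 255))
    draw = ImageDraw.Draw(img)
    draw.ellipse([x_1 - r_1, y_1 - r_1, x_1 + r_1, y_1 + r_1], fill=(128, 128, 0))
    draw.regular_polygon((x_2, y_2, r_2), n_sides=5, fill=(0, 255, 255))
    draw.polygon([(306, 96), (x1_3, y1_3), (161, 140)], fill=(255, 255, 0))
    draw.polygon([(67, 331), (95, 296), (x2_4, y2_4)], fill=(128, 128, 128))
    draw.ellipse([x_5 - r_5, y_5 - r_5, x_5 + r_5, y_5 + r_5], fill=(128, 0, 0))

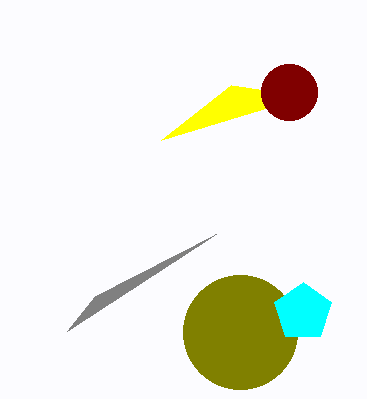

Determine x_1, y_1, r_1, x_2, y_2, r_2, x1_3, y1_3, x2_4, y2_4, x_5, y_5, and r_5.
x_1 = 240
y_1 = 332
r_1 = 57
x_2 = 303
y_2 = 312
r_2 = 30
x1_3 = 231
y1_3 = 85
x2_4 = 216
y2_4 = 234
x_5 = 289
y_5 = 92
r_5 = 28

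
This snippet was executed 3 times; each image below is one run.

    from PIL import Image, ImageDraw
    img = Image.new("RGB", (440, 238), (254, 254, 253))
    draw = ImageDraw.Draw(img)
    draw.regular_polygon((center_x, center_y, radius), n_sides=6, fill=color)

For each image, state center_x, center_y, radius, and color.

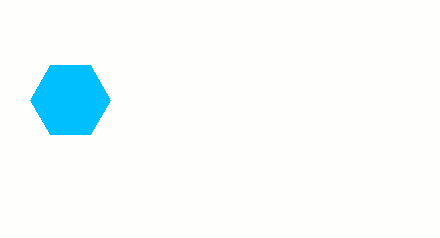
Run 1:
center_x = 70; center_y = 100; radius = 40; color = 'deepskyblue'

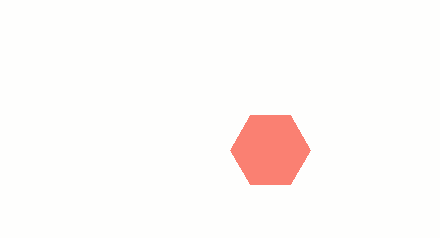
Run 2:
center_x = 270; center_y = 150; radius = 40; color = 'salmon'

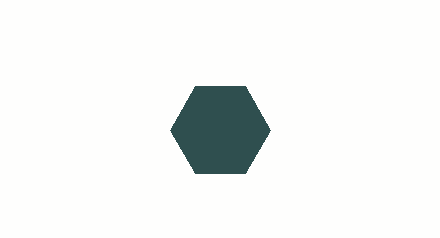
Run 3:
center_x = 220, center_y = 130, radius = 50, color = 'darkslategray'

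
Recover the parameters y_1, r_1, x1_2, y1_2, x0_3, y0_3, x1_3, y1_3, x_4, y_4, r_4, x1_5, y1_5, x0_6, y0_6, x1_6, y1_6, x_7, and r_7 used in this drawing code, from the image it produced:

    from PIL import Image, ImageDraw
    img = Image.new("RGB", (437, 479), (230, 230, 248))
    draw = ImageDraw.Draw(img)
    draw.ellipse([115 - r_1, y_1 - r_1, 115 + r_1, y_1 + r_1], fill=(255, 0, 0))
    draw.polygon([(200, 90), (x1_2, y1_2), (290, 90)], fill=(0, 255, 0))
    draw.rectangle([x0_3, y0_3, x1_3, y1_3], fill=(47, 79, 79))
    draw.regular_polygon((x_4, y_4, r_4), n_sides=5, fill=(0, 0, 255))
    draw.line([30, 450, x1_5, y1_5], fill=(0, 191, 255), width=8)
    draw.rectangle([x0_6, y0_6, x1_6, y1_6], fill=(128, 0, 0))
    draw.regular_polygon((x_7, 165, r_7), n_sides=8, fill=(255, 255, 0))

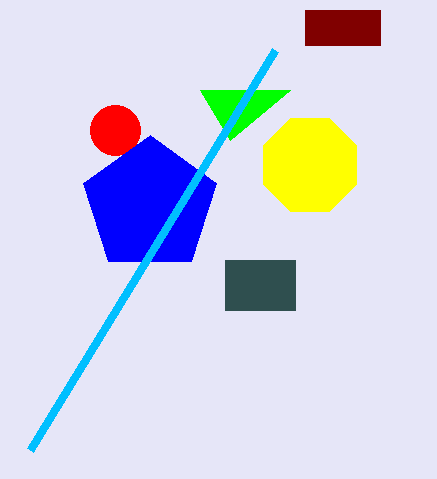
y_1 = 130
r_1 = 25
x1_2 = 230
y1_2 = 140
x0_3 = 225
y0_3 = 260
x1_3 = 295
y1_3 = 310
x_4 = 150
y_4 = 205
r_4 = 70
x1_5 = 275
y1_5 = 50
x0_6 = 305
y0_6 = 10
x1_6 = 380
y1_6 = 45
x_7 = 310
r_7 = 50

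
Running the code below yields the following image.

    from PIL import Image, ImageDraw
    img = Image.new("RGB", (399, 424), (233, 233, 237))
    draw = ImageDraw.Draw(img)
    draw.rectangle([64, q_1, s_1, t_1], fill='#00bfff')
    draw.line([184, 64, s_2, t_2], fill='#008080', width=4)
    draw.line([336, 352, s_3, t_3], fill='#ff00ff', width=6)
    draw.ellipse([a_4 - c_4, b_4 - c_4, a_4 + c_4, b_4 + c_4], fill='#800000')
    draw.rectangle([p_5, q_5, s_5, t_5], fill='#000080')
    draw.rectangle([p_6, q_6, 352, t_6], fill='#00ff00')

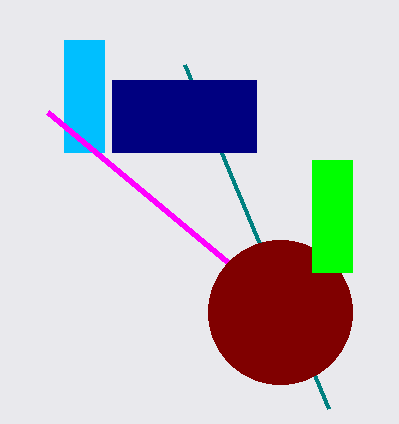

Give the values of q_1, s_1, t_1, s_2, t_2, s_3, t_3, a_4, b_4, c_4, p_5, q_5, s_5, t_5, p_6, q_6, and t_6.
q_1 = 40
s_1 = 104
t_1 = 152
s_2 = 328
t_2 = 408
s_3 = 48
t_3 = 112
a_4 = 280
b_4 = 312
c_4 = 72
p_5 = 112
q_5 = 80
s_5 = 256
t_5 = 152
p_6 = 312
q_6 = 160
t_6 = 272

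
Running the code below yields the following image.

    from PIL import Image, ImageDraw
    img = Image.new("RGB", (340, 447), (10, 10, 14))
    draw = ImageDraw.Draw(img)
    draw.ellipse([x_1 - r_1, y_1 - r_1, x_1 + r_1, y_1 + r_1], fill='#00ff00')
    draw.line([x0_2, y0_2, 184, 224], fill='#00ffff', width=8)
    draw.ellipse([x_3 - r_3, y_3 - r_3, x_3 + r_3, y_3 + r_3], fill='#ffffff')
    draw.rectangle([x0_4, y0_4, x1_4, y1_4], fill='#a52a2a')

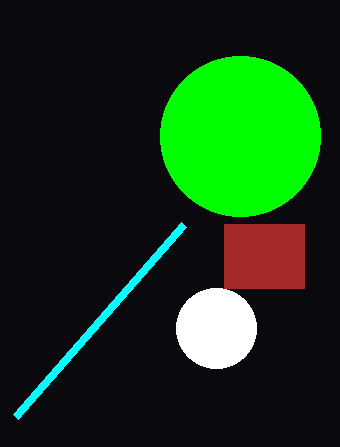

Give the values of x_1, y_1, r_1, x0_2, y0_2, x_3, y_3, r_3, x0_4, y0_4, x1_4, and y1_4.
x_1 = 240; y_1 = 136; r_1 = 80; x0_2 = 16; y0_2 = 416; x_3 = 216; y_3 = 328; r_3 = 40; x0_4 = 224; y0_4 = 224; x1_4 = 304; y1_4 = 288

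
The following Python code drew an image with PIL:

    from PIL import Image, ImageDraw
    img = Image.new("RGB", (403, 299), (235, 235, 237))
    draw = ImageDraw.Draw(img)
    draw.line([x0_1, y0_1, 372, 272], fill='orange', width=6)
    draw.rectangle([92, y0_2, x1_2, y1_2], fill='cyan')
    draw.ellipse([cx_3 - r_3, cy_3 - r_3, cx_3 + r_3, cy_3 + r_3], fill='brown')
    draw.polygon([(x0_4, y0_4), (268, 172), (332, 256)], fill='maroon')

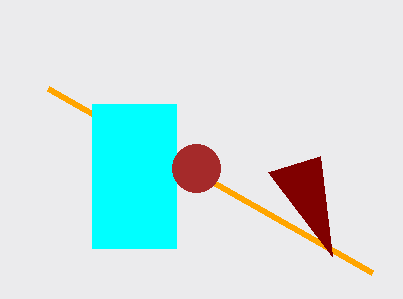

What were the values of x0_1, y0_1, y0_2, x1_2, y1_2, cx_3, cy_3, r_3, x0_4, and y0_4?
x0_1 = 48; y0_1 = 88; y0_2 = 104; x1_2 = 176; y1_2 = 248; cx_3 = 196; cy_3 = 168; r_3 = 24; x0_4 = 320; y0_4 = 156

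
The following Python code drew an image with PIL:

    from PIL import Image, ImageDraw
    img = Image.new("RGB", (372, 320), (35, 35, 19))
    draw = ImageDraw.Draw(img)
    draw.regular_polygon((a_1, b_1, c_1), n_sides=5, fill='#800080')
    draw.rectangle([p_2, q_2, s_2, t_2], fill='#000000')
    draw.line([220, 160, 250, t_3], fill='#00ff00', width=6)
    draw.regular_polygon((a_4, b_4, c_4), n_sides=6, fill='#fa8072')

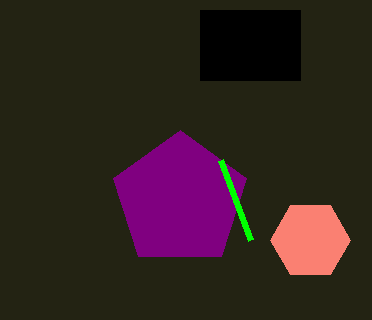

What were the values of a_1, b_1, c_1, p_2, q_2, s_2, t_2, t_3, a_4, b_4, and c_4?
a_1 = 180
b_1 = 200
c_1 = 70
p_2 = 200
q_2 = 10
s_2 = 300
t_2 = 80
t_3 = 240
a_4 = 310
b_4 = 240
c_4 = 40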